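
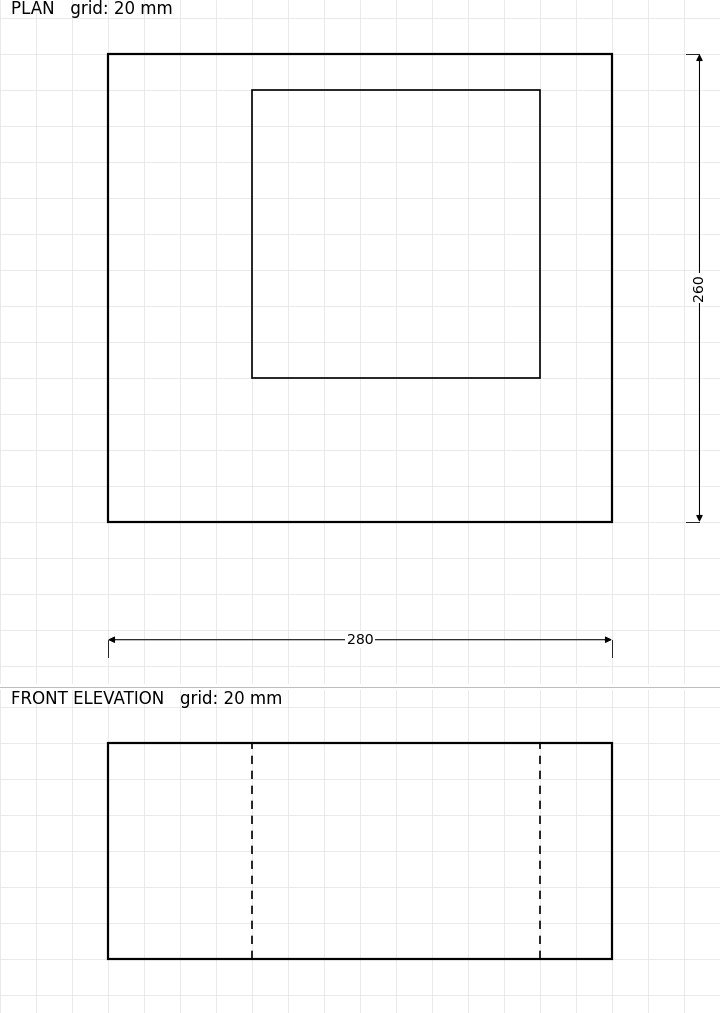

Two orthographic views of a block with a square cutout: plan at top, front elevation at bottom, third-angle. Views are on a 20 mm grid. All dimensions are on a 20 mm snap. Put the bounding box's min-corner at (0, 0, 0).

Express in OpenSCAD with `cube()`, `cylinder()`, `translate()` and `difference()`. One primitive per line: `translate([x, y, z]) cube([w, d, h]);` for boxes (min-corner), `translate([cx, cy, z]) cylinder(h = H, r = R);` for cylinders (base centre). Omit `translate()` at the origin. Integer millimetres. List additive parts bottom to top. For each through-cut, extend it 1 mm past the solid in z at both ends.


difference() {
  cube([280, 260, 120]);
  translate([80, 80, -1]) cube([160, 160, 122]);
}


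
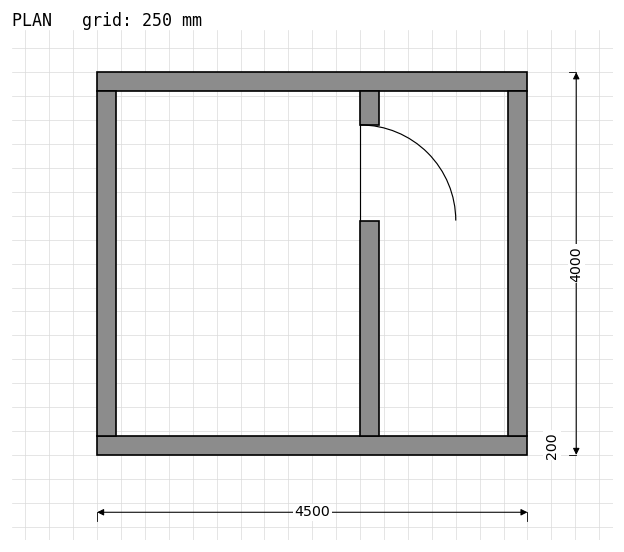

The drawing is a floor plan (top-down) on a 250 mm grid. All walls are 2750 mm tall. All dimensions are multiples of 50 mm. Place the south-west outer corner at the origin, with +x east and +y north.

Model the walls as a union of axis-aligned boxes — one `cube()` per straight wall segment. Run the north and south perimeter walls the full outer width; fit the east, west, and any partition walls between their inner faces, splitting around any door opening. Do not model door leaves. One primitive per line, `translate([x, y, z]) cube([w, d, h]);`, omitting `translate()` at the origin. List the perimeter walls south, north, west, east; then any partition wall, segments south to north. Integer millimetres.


cube([4500, 200, 2750]);
translate([0, 3800, 0]) cube([4500, 200, 2750]);
translate([0, 200, 0]) cube([200, 3600, 2750]);
translate([4300, 200, 0]) cube([200, 3600, 2750]);
translate([2750, 200, 0]) cube([200, 2250, 2750]);
translate([2750, 3450, 0]) cube([200, 350, 2750]);


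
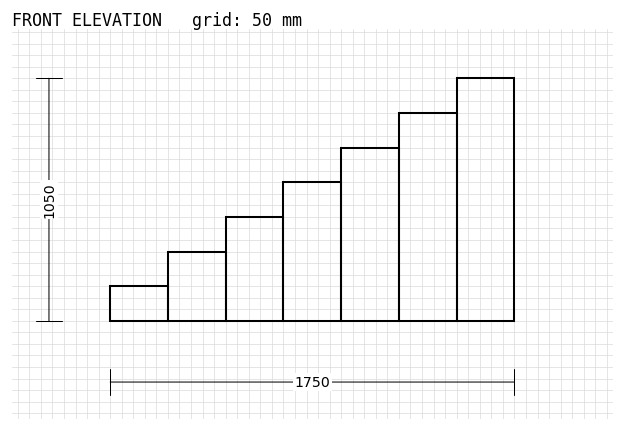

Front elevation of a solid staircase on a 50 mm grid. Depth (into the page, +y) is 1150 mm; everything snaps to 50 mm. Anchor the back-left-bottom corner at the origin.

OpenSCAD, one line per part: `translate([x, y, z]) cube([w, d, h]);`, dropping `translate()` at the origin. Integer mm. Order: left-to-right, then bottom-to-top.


cube([250, 1150, 150]);
translate([250, 0, 0]) cube([250, 1150, 300]);
translate([500, 0, 0]) cube([250, 1150, 450]);
translate([750, 0, 0]) cube([250, 1150, 600]);
translate([1000, 0, 0]) cube([250, 1150, 750]);
translate([1250, 0, 0]) cube([250, 1150, 900]);
translate([1500, 0, 0]) cube([250, 1150, 1050]);


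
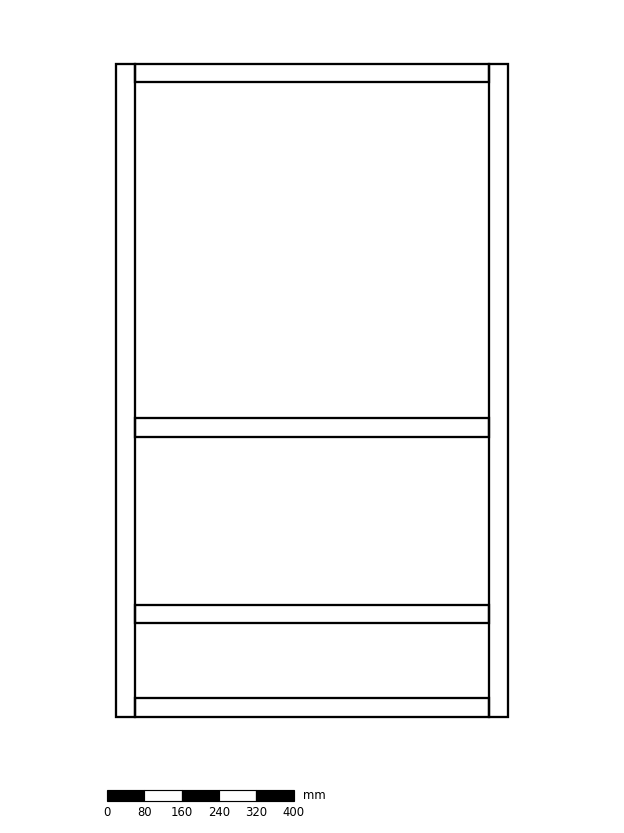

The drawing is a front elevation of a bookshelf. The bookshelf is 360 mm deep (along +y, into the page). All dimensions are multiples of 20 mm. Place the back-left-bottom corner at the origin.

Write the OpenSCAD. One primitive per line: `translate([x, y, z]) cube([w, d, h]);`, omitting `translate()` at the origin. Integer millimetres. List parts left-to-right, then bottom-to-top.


cube([40, 360, 1400]);
translate([40, 0, 0]) cube([760, 360, 40]);
translate([40, 0, 200]) cube([760, 360, 40]);
translate([40, 0, 600]) cube([760, 360, 40]);
translate([40, 0, 1360]) cube([760, 360, 40]);
translate([800, 0, 0]) cube([40, 360, 1400]);


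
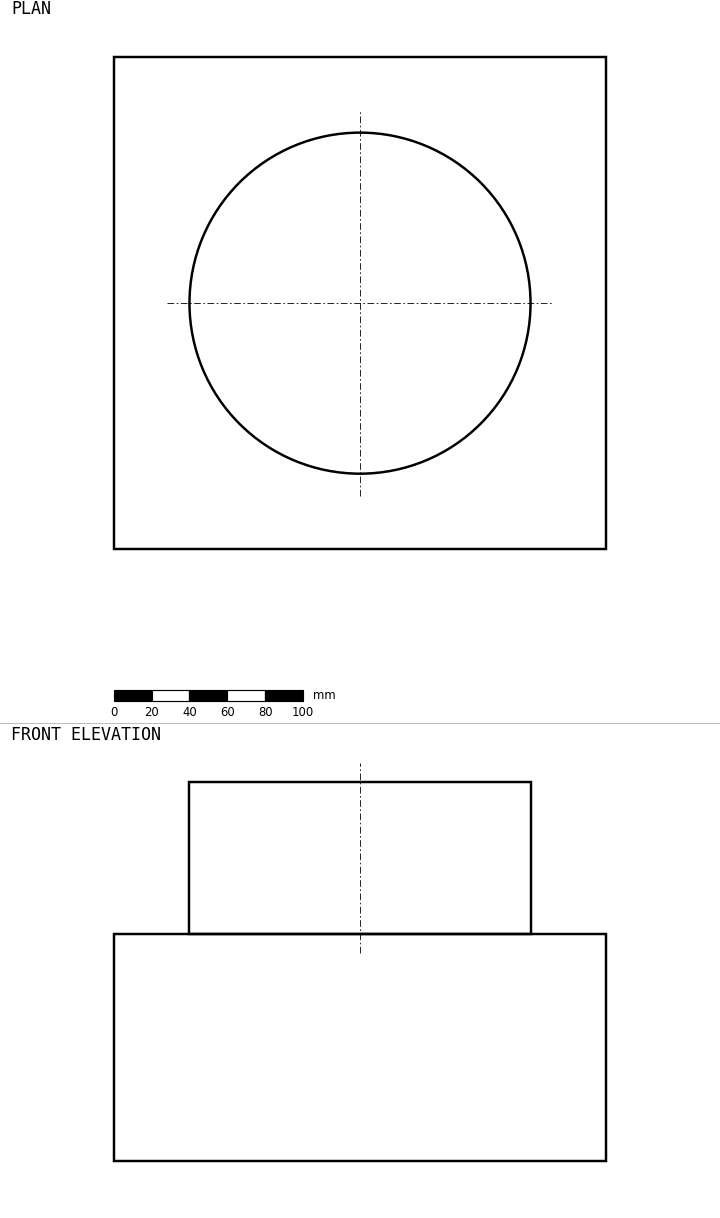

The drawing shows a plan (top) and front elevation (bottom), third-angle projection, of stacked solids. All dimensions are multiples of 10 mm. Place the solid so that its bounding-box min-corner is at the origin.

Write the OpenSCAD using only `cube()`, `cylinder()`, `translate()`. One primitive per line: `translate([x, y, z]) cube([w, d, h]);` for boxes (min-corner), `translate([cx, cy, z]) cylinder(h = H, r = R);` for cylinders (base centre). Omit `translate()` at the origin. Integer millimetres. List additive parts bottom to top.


cube([260, 260, 120]);
translate([130, 130, 120]) cylinder(h = 80, r = 90);


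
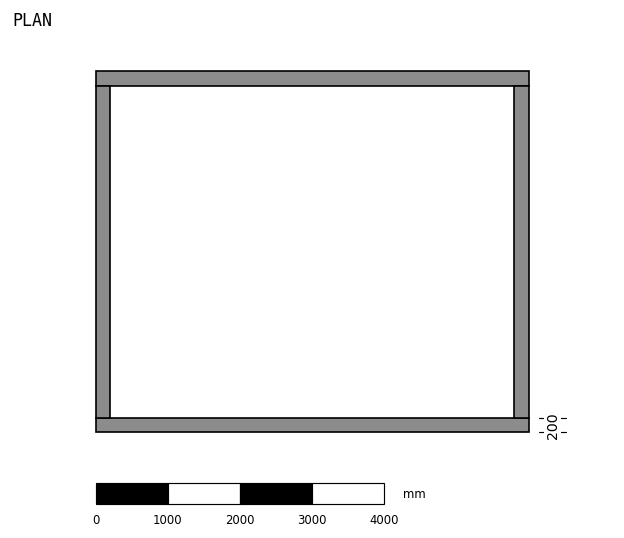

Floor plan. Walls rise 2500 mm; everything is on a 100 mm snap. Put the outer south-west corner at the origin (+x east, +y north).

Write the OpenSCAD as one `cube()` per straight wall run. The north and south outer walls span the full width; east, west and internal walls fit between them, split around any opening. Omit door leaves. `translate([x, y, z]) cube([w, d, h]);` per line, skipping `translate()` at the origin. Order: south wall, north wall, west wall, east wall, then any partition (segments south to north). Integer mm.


cube([6000, 200, 2500]);
translate([0, 4800, 0]) cube([6000, 200, 2500]);
translate([0, 200, 0]) cube([200, 4600, 2500]);
translate([5800, 200, 0]) cube([200, 4600, 2500]);


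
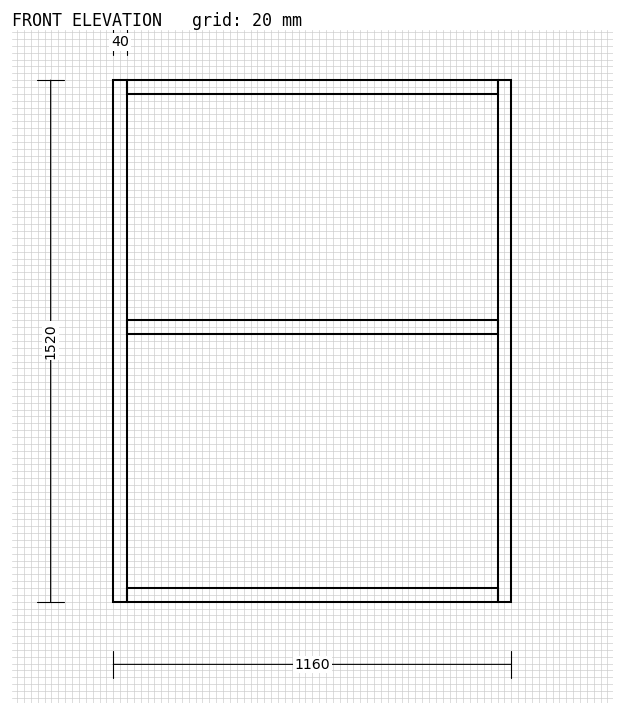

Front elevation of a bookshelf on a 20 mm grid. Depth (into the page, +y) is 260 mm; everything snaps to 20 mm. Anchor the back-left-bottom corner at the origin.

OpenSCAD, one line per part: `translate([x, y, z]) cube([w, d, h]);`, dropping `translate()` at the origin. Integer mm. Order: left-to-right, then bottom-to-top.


cube([40, 260, 1520]);
translate([40, 0, 0]) cube([1080, 260, 40]);
translate([40, 0, 780]) cube([1080, 260, 40]);
translate([40, 0, 1480]) cube([1080, 260, 40]);
translate([1120, 0, 0]) cube([40, 260, 1520]);


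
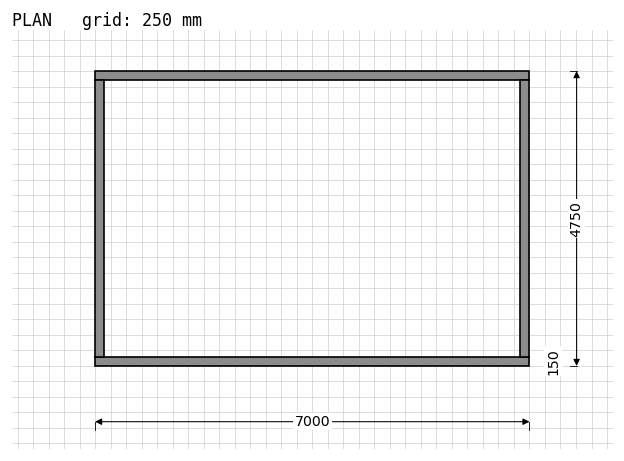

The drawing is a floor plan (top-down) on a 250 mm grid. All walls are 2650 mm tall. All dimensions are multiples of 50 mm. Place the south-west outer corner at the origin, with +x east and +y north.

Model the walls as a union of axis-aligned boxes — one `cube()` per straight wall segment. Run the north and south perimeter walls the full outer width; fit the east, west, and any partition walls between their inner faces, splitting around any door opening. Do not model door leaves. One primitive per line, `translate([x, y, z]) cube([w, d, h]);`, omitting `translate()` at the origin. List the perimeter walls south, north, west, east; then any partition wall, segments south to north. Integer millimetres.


cube([7000, 150, 2650]);
translate([0, 4600, 0]) cube([7000, 150, 2650]);
translate([0, 150, 0]) cube([150, 4450, 2650]);
translate([6850, 150, 0]) cube([150, 4450, 2650]);


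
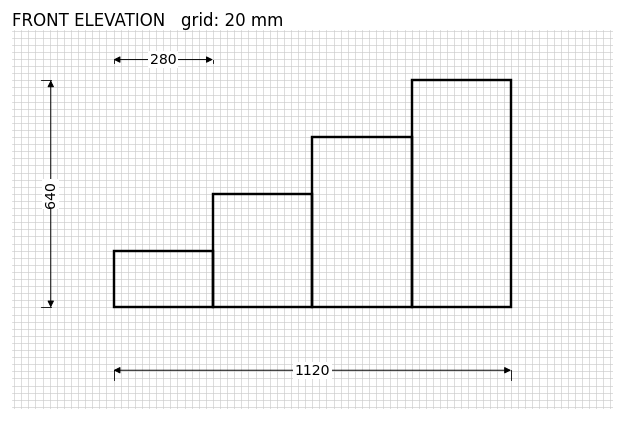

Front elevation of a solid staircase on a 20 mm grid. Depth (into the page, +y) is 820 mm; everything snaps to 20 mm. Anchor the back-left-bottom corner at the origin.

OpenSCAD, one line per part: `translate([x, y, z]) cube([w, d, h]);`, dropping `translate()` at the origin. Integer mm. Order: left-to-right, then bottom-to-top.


cube([280, 820, 160]);
translate([280, 0, 0]) cube([280, 820, 320]);
translate([560, 0, 0]) cube([280, 820, 480]);
translate([840, 0, 0]) cube([280, 820, 640]);


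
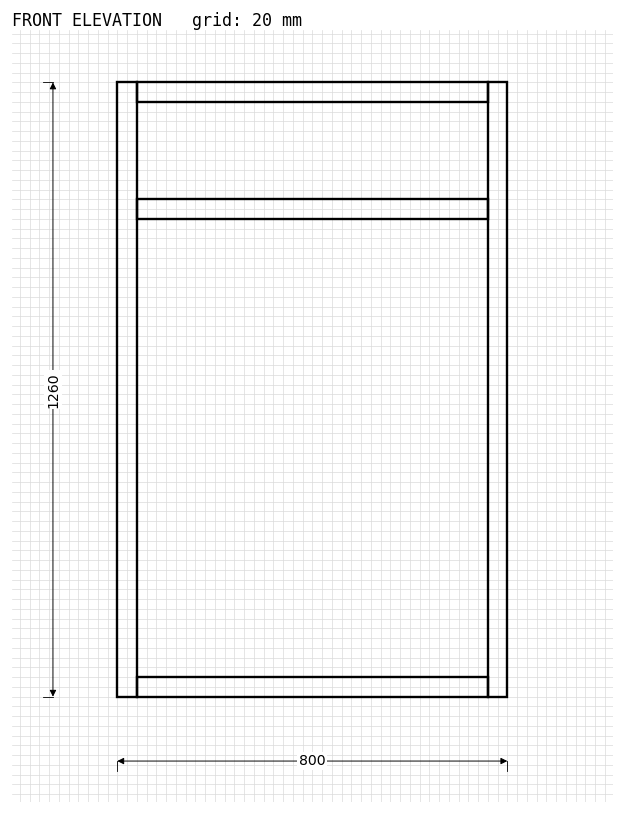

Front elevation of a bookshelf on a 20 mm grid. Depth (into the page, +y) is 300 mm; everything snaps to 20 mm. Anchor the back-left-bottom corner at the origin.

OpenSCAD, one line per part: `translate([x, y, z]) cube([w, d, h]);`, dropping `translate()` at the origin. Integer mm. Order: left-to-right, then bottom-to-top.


cube([40, 300, 1260]);
translate([40, 0, 0]) cube([720, 300, 40]);
translate([40, 0, 980]) cube([720, 300, 40]);
translate([40, 0, 1220]) cube([720, 300, 40]);
translate([760, 0, 0]) cube([40, 300, 1260]);


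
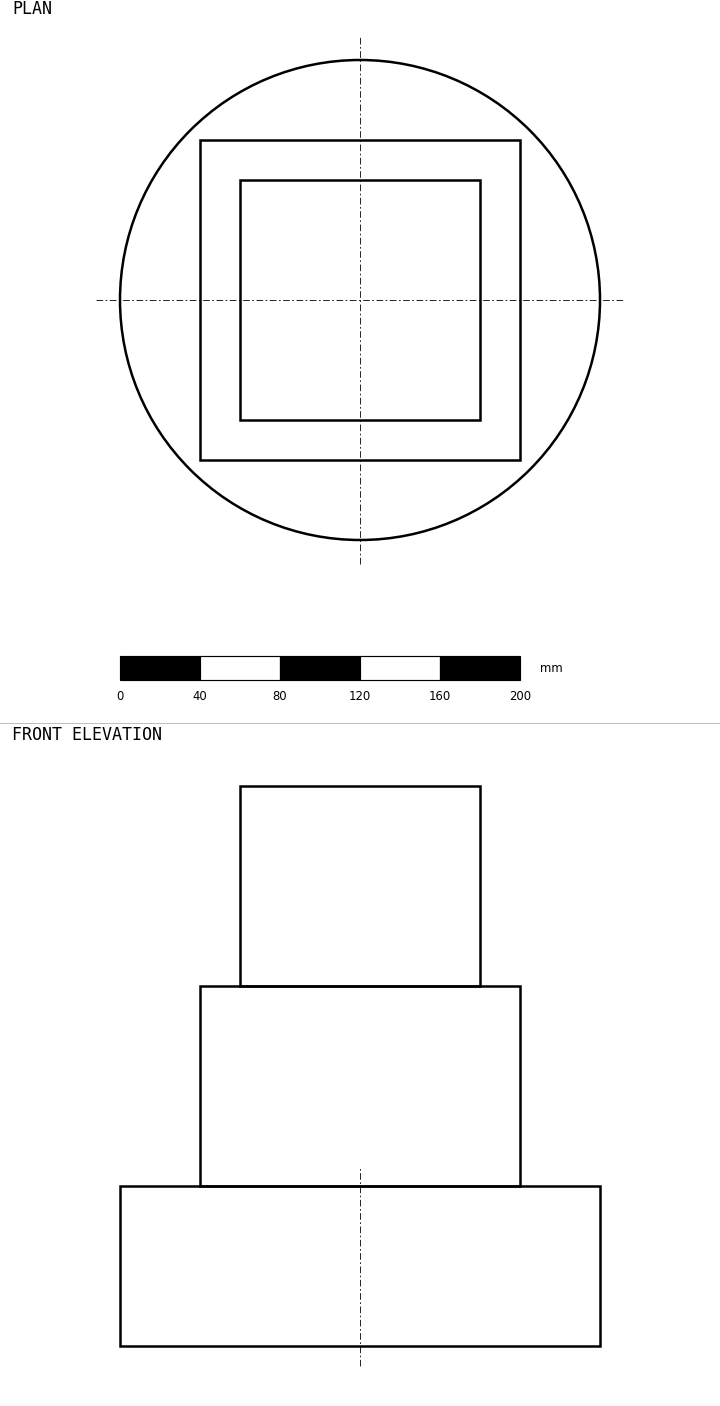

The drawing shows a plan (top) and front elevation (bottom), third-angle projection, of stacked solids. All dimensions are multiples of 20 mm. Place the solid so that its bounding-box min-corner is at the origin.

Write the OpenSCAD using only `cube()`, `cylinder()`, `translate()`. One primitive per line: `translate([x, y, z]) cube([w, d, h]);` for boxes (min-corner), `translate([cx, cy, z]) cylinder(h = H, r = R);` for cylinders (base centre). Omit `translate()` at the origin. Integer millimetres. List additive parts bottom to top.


translate([120, 120, 0]) cylinder(h = 80, r = 120);
translate([40, 40, 80]) cube([160, 160, 100]);
translate([60, 60, 180]) cube([120, 120, 100]);


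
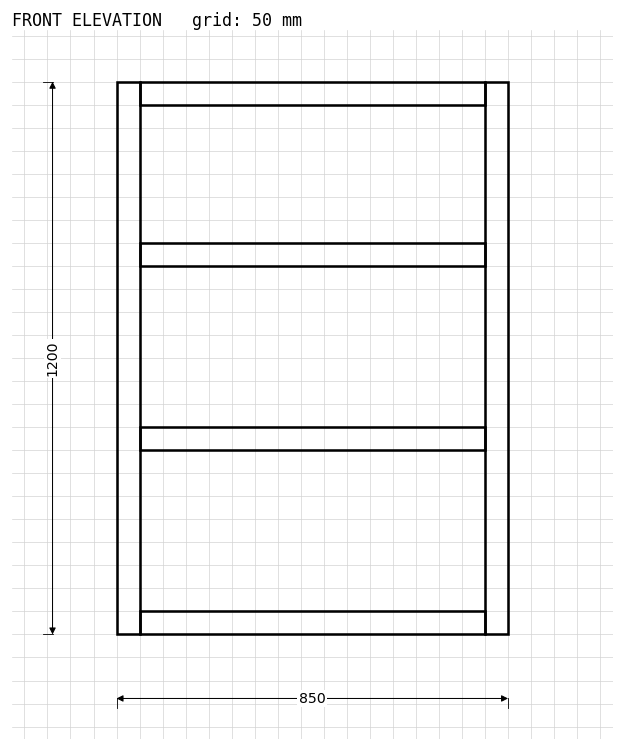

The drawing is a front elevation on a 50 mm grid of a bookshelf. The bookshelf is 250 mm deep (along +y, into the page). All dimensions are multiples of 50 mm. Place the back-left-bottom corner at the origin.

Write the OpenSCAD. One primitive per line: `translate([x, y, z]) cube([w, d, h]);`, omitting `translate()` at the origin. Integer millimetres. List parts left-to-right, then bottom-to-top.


cube([50, 250, 1200]);
translate([50, 0, 0]) cube([750, 250, 50]);
translate([50, 0, 400]) cube([750, 250, 50]);
translate([50, 0, 800]) cube([750, 250, 50]);
translate([50, 0, 1150]) cube([750, 250, 50]);
translate([800, 0, 0]) cube([50, 250, 1200]);


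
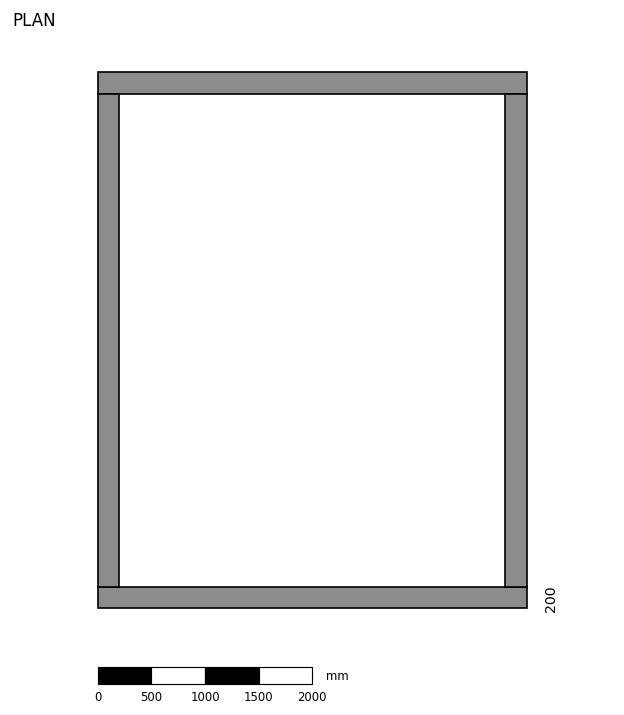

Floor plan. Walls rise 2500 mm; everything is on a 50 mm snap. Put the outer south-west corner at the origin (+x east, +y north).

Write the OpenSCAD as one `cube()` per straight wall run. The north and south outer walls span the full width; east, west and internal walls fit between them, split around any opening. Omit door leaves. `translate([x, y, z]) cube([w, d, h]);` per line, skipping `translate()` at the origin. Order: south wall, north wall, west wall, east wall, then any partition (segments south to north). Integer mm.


cube([4000, 200, 2500]);
translate([0, 4800, 0]) cube([4000, 200, 2500]);
translate([0, 200, 0]) cube([200, 4600, 2500]);
translate([3800, 200, 0]) cube([200, 4600, 2500]);


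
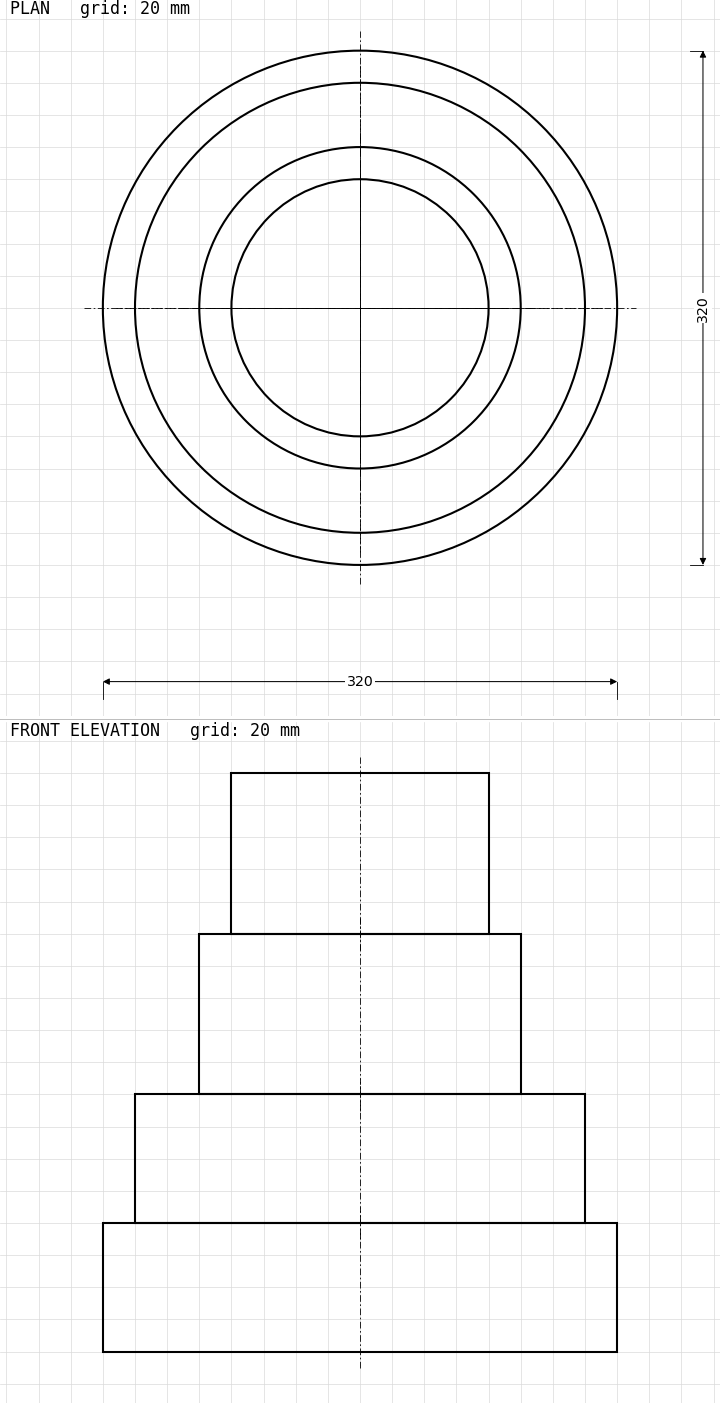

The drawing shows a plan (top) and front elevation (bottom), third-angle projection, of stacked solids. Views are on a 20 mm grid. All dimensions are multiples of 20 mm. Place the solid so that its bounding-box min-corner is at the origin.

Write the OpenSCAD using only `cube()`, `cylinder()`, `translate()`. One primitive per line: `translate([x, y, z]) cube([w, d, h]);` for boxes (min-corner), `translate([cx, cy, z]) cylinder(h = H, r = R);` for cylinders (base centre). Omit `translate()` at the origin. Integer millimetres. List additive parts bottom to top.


translate([160, 160, 0]) cylinder(h = 80, r = 160);
translate([160, 160, 80]) cylinder(h = 80, r = 140);
translate([160, 160, 160]) cylinder(h = 100, r = 100);
translate([160, 160, 260]) cylinder(h = 100, r = 80);


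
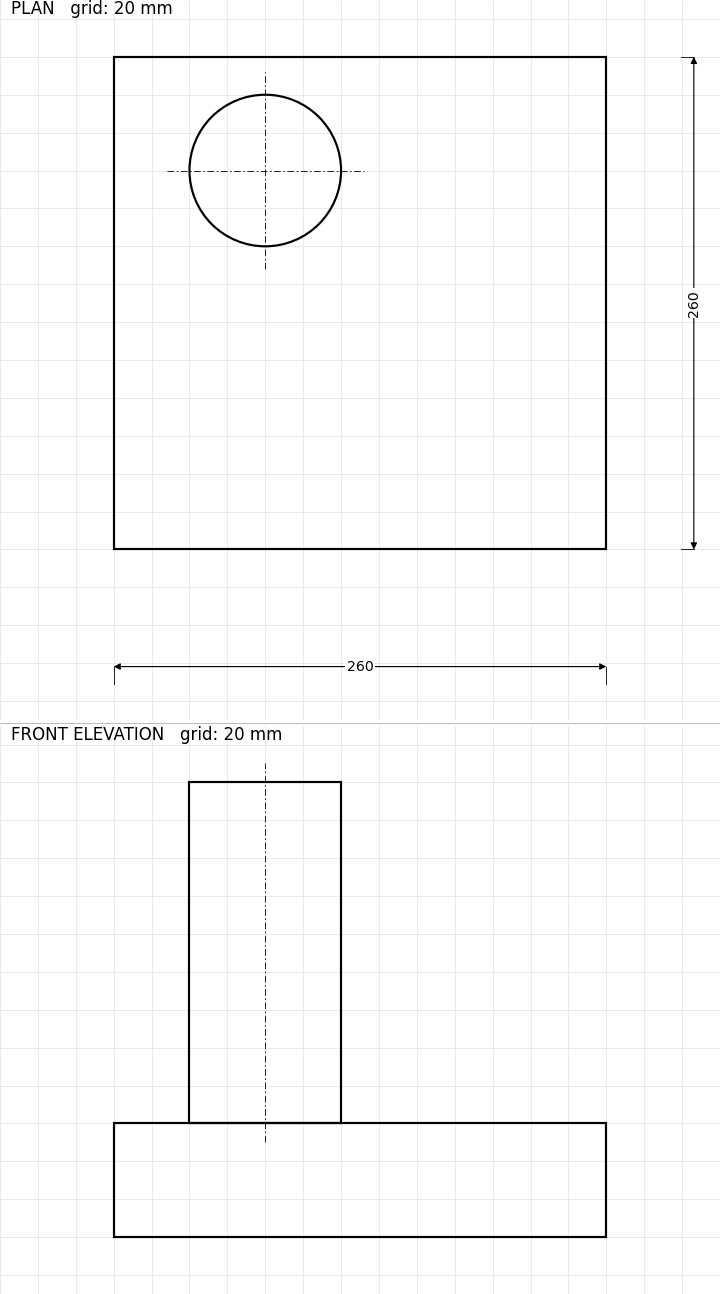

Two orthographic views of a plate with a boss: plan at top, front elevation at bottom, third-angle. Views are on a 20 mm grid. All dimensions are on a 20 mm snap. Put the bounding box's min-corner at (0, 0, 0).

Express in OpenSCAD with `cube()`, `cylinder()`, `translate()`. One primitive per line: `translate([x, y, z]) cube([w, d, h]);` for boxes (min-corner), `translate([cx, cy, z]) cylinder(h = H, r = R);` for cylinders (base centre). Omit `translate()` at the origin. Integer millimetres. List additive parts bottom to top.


cube([260, 260, 60]);
translate([80, 200, 60]) cylinder(h = 180, r = 40);


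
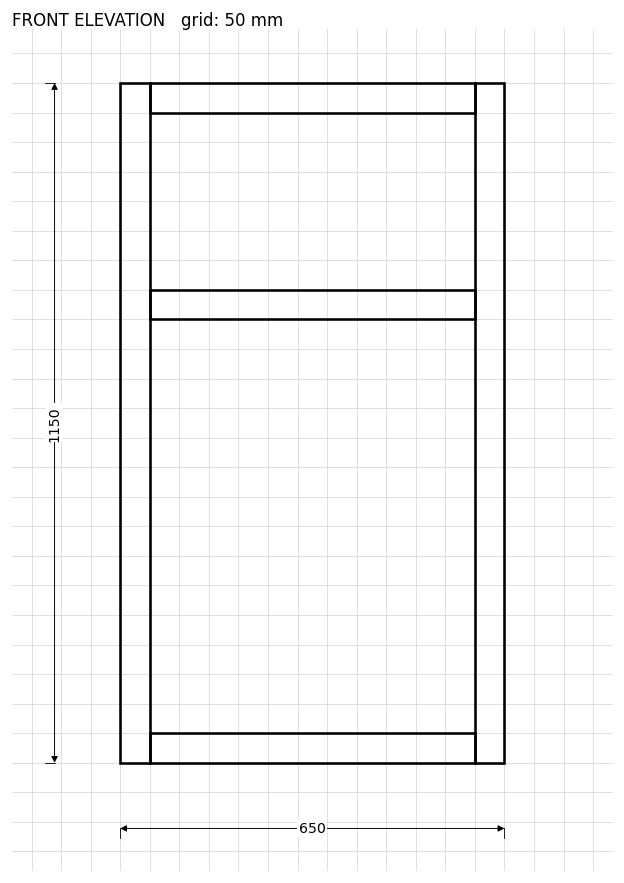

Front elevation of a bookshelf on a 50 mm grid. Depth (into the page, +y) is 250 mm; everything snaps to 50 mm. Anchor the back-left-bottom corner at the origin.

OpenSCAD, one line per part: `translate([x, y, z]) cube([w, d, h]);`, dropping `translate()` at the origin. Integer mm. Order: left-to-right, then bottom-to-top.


cube([50, 250, 1150]);
translate([50, 0, 0]) cube([550, 250, 50]);
translate([50, 0, 750]) cube([550, 250, 50]);
translate([50, 0, 1100]) cube([550, 250, 50]);
translate([600, 0, 0]) cube([50, 250, 1150]);


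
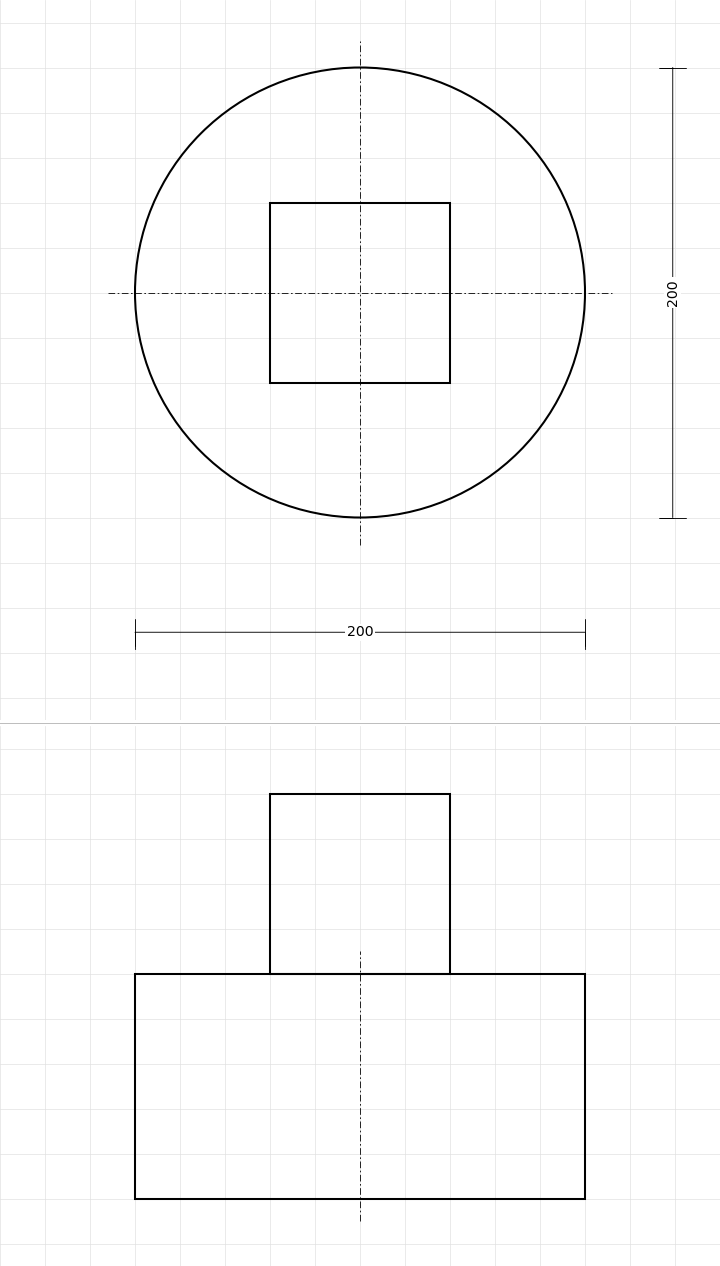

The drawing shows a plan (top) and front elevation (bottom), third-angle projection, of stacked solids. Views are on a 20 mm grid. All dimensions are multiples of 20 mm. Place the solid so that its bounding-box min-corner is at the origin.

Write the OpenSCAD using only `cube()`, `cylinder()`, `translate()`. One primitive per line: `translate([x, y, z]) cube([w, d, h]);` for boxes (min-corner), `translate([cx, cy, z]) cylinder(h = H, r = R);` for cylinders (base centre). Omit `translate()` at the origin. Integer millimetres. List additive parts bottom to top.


translate([100, 100, 0]) cylinder(h = 100, r = 100);
translate([60, 60, 100]) cube([80, 80, 80]);


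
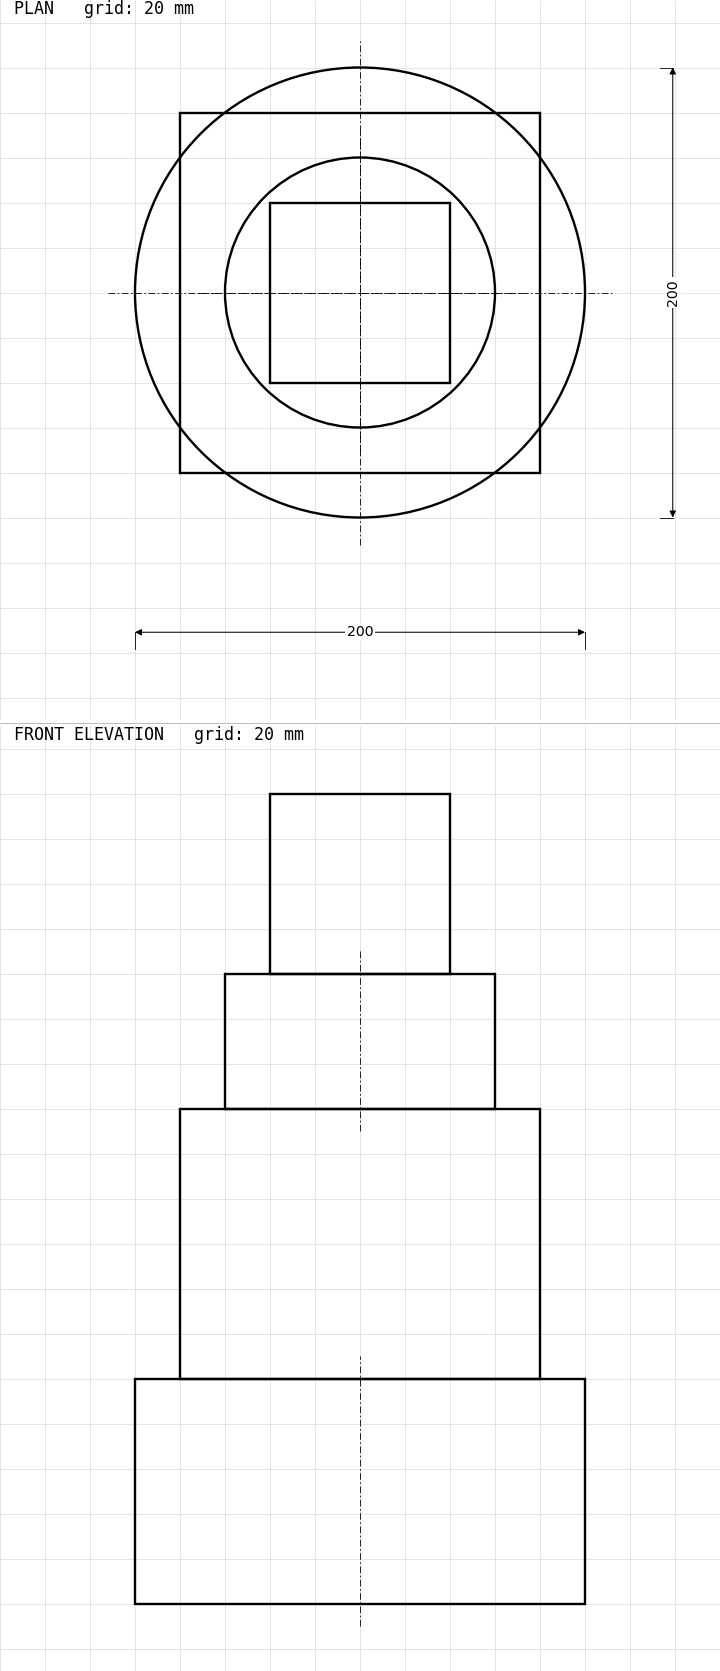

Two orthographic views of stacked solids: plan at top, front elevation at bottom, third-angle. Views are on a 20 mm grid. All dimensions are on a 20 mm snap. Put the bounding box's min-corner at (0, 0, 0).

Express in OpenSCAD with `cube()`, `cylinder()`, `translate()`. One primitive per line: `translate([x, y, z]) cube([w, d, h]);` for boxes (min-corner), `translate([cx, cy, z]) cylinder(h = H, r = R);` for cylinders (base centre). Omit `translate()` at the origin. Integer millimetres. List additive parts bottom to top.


translate([100, 100, 0]) cylinder(h = 100, r = 100);
translate([20, 20, 100]) cube([160, 160, 120]);
translate([100, 100, 220]) cylinder(h = 60, r = 60);
translate([60, 60, 280]) cube([80, 80, 80]);


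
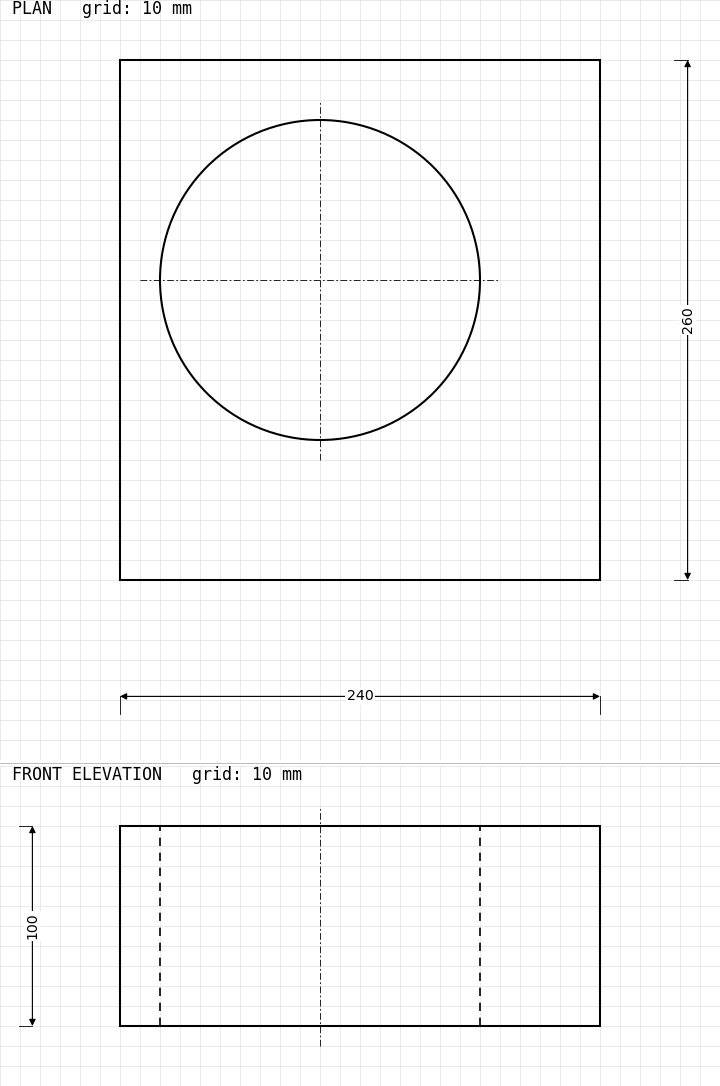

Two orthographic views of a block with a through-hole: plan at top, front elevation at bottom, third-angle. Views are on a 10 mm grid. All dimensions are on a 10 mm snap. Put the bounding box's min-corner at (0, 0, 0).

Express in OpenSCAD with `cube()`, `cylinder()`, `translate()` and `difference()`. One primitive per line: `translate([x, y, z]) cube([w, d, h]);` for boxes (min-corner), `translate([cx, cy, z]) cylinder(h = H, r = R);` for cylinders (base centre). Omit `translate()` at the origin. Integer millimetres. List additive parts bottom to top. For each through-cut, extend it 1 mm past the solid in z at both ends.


difference() {
  cube([240, 260, 100]);
  translate([100, 150, -1]) cylinder(h = 102, r = 80);
}


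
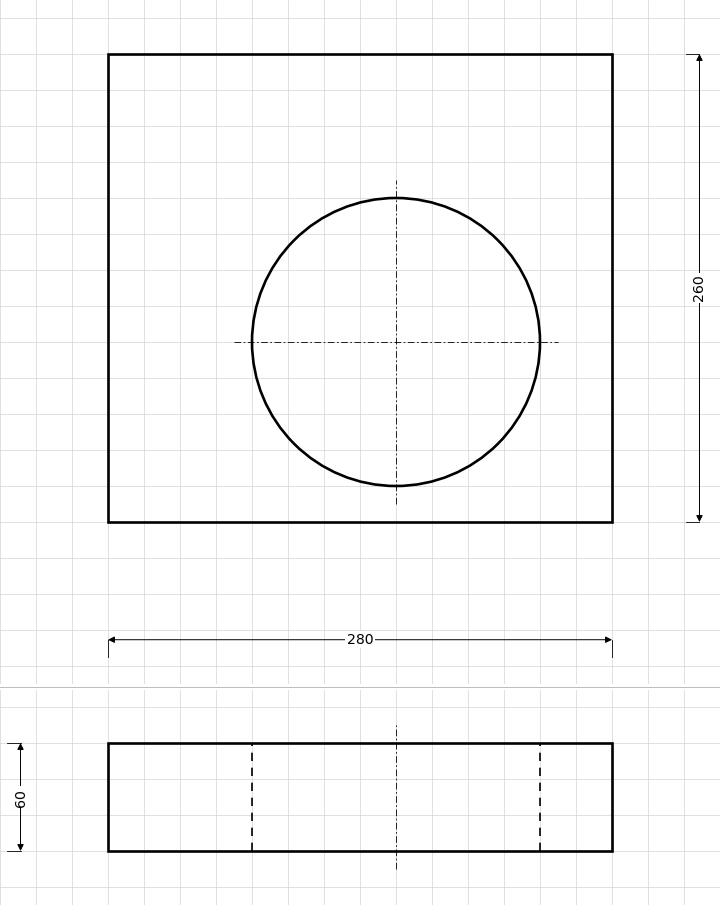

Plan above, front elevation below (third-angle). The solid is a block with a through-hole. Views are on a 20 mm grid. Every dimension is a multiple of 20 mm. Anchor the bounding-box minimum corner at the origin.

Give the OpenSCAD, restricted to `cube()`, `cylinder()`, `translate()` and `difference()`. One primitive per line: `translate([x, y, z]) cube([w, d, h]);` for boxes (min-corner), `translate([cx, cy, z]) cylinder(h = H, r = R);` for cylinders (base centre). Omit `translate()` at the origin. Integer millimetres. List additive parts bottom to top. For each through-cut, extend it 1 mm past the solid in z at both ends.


difference() {
  cube([280, 260, 60]);
  translate([160, 100, -1]) cylinder(h = 62, r = 80);
}


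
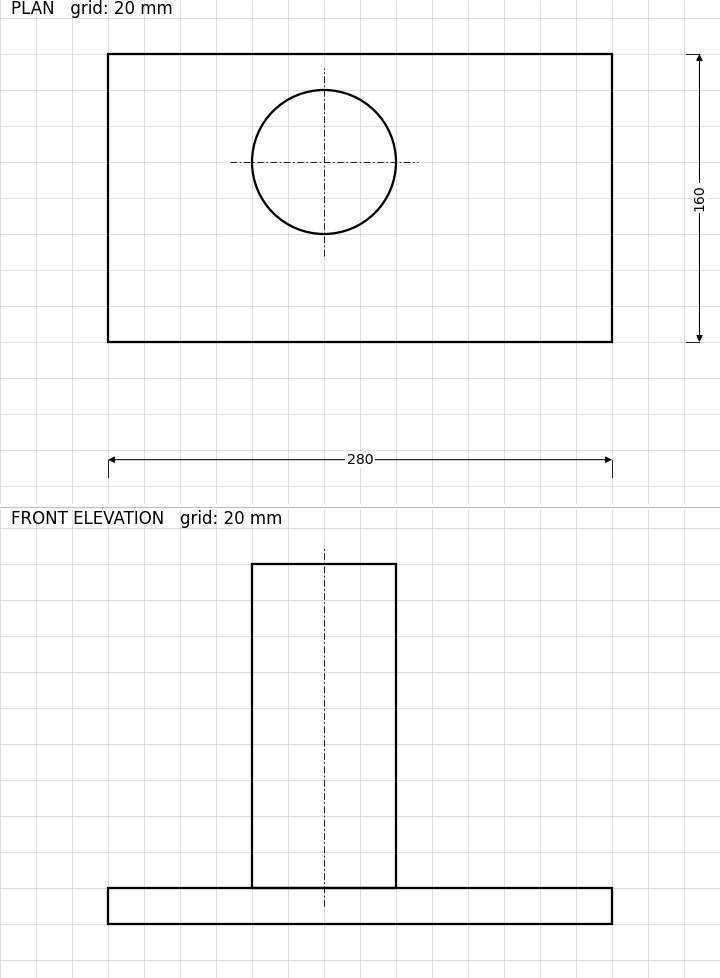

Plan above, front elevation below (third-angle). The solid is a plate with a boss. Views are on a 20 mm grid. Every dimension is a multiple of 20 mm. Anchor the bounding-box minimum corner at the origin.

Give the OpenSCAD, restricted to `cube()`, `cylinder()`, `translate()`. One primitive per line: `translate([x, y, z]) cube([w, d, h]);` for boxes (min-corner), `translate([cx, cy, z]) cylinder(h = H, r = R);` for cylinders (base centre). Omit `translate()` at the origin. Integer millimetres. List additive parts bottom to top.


cube([280, 160, 20]);
translate([120, 100, 20]) cylinder(h = 180, r = 40);


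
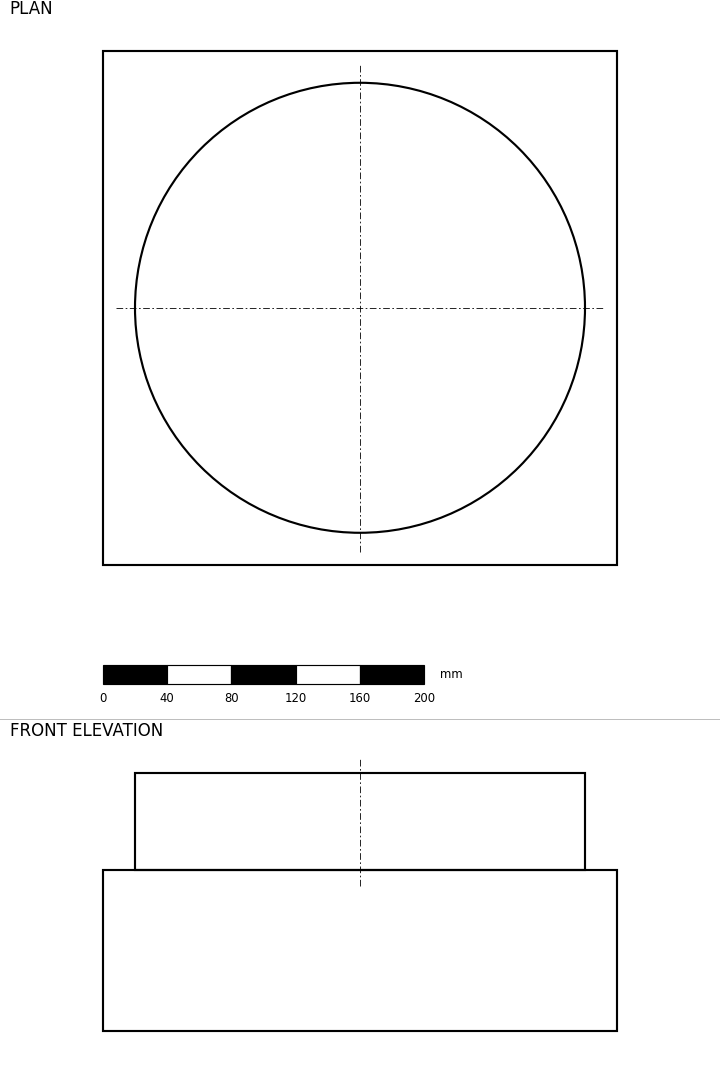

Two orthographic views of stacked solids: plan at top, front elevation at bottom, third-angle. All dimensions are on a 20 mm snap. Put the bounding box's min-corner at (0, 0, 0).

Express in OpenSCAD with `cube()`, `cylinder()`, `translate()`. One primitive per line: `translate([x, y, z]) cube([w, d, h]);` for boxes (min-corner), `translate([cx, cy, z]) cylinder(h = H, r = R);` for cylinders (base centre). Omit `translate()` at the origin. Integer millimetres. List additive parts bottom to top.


cube([320, 320, 100]);
translate([160, 160, 100]) cylinder(h = 60, r = 140);


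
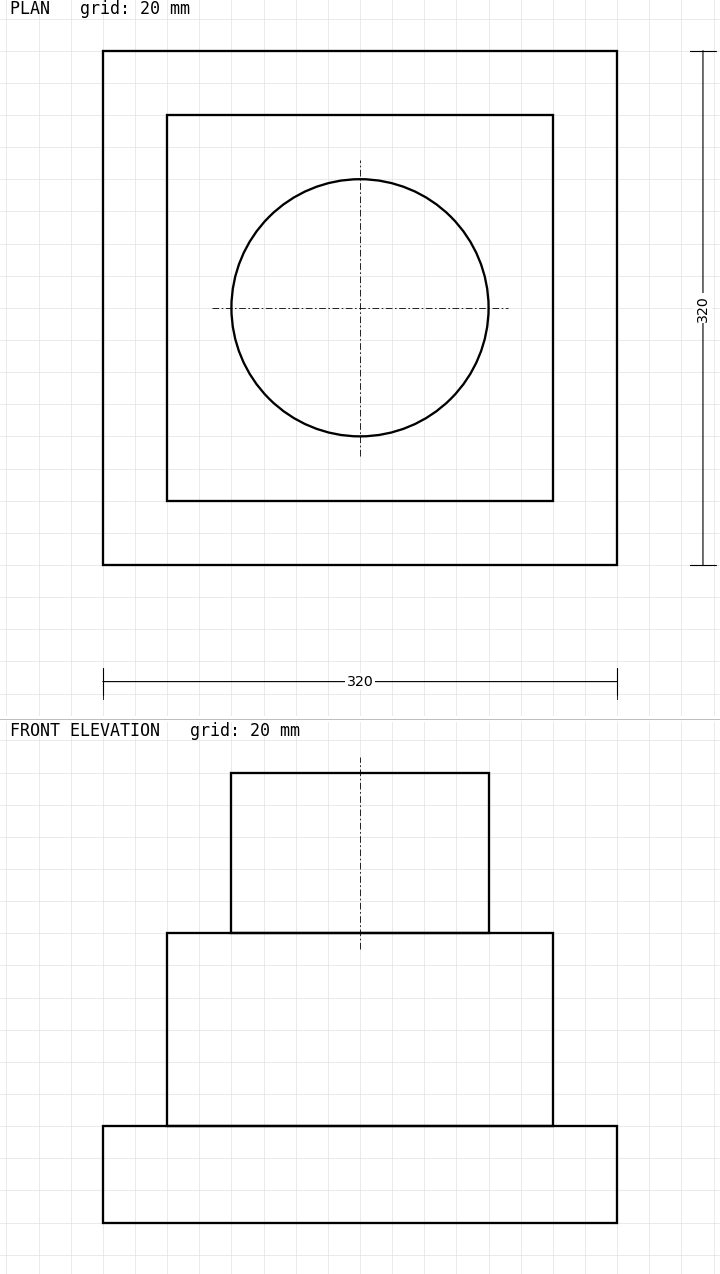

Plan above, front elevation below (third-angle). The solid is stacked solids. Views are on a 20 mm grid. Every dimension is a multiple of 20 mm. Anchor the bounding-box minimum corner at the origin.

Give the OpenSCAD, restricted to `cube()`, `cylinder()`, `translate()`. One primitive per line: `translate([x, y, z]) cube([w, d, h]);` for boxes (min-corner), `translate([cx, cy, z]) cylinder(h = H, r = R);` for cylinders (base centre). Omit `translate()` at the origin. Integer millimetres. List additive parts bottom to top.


cube([320, 320, 60]);
translate([40, 40, 60]) cube([240, 240, 120]);
translate([160, 160, 180]) cylinder(h = 100, r = 80);


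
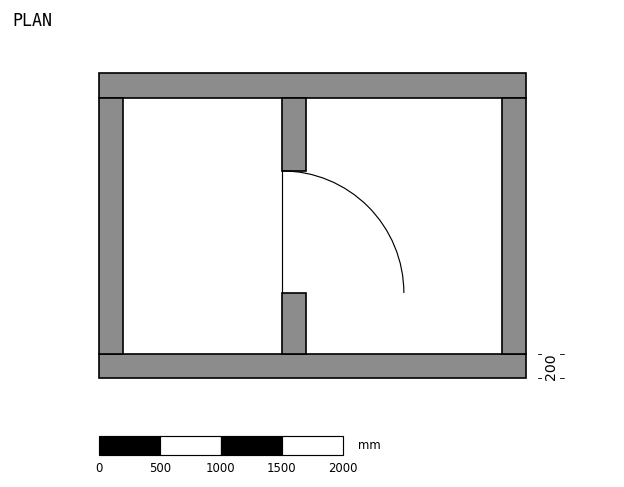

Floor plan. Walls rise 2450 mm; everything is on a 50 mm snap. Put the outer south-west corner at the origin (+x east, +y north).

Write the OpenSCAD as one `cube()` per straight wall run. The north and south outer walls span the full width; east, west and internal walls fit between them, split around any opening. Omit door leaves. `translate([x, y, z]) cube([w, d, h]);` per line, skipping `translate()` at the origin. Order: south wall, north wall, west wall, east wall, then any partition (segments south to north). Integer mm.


cube([3500, 200, 2450]);
translate([0, 2300, 0]) cube([3500, 200, 2450]);
translate([0, 200, 0]) cube([200, 2100, 2450]);
translate([3300, 200, 0]) cube([200, 2100, 2450]);
translate([1500, 200, 0]) cube([200, 500, 2450]);
translate([1500, 1700, 0]) cube([200, 600, 2450]);


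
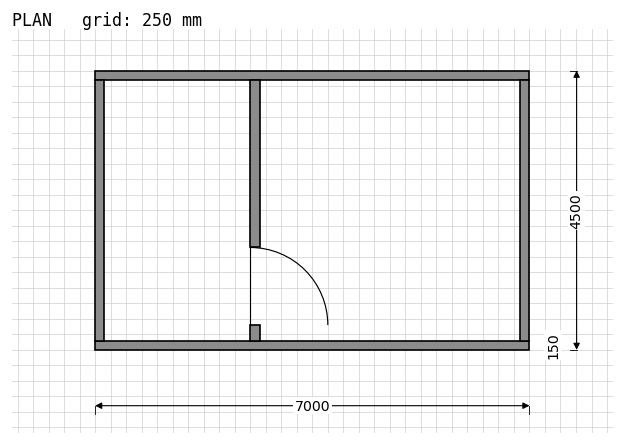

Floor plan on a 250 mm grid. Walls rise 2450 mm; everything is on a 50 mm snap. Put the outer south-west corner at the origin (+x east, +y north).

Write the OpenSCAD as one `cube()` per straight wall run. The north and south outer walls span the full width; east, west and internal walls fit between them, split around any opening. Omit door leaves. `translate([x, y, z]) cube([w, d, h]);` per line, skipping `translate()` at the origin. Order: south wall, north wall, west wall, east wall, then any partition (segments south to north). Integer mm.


cube([7000, 150, 2450]);
translate([0, 4350, 0]) cube([7000, 150, 2450]);
translate([0, 150, 0]) cube([150, 4200, 2450]);
translate([6850, 150, 0]) cube([150, 4200, 2450]);
translate([2500, 150, 0]) cube([150, 250, 2450]);
translate([2500, 1650, 0]) cube([150, 2700, 2450]);


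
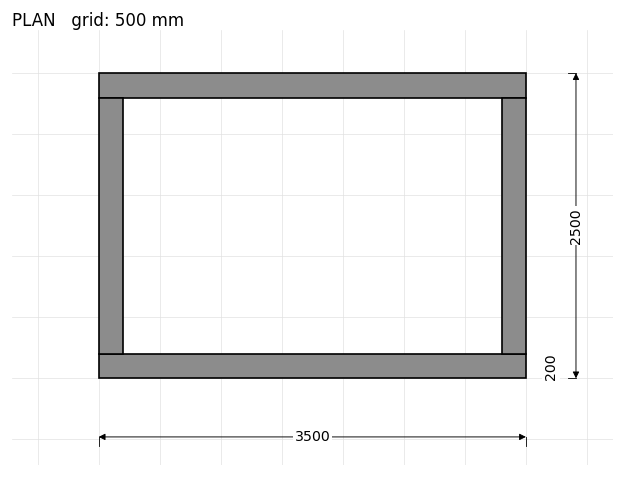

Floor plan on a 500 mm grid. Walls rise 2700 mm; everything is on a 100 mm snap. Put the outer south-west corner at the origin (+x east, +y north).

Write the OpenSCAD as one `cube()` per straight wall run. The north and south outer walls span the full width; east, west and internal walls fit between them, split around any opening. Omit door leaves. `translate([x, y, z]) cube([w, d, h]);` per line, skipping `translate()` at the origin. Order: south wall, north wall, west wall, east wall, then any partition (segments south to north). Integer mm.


cube([3500, 200, 2700]);
translate([0, 2300, 0]) cube([3500, 200, 2700]);
translate([0, 200, 0]) cube([200, 2100, 2700]);
translate([3300, 200, 0]) cube([200, 2100, 2700]);


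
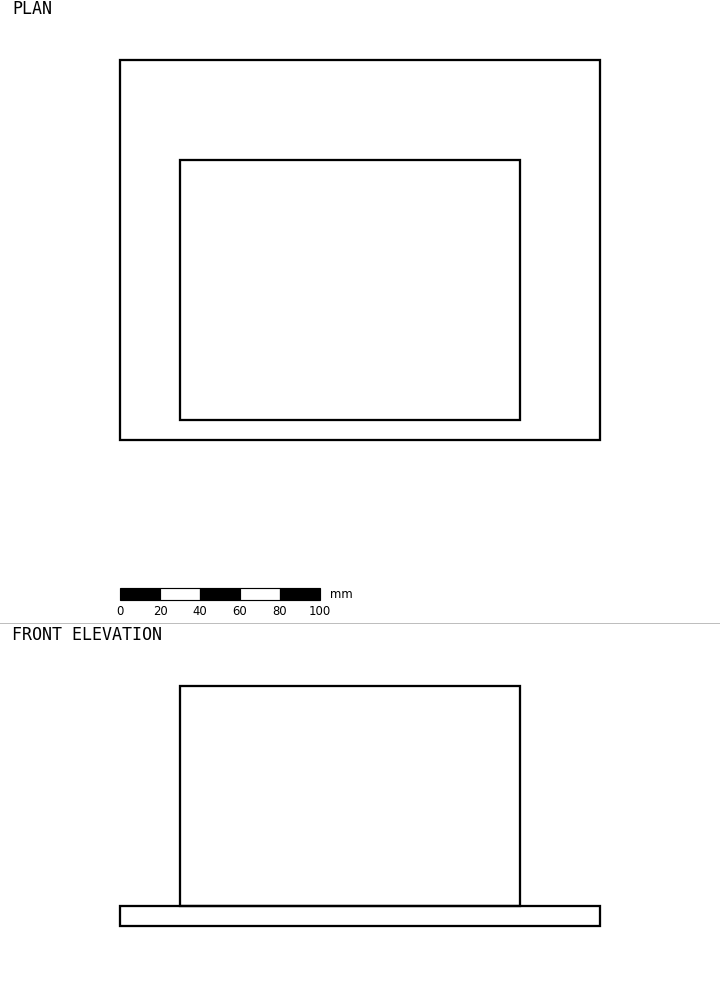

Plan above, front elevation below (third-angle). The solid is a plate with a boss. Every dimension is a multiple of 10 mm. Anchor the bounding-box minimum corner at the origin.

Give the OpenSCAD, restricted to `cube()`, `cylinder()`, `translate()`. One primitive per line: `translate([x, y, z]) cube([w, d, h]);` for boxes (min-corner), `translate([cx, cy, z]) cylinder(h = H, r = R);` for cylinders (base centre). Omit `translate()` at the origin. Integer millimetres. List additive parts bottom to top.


cube([240, 190, 10]);
translate([30, 10, 10]) cube([170, 130, 110]);


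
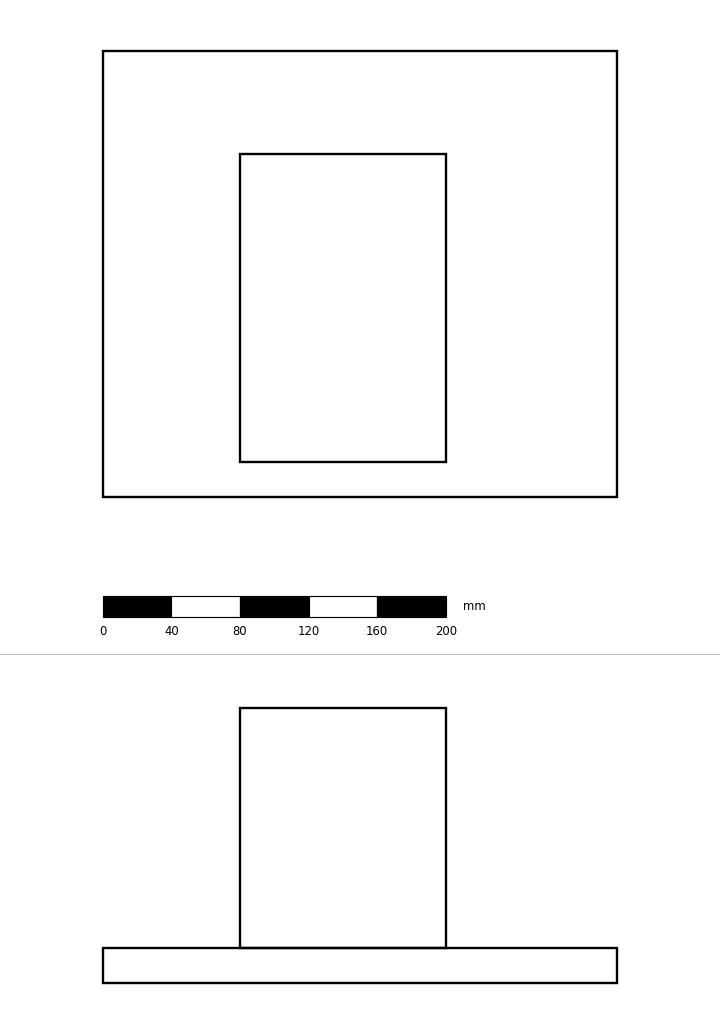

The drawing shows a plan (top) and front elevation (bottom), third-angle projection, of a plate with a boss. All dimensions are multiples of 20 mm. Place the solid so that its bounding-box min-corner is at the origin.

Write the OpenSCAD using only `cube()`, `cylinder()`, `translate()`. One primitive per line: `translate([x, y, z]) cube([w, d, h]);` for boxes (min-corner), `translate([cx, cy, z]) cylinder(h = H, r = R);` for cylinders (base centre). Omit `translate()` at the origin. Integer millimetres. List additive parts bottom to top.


cube([300, 260, 20]);
translate([80, 20, 20]) cube([120, 180, 140]);


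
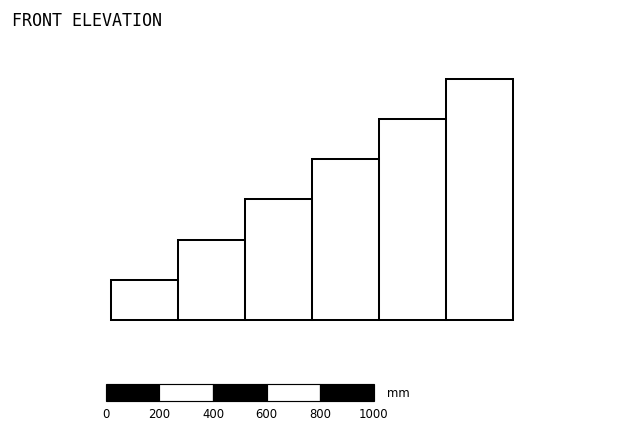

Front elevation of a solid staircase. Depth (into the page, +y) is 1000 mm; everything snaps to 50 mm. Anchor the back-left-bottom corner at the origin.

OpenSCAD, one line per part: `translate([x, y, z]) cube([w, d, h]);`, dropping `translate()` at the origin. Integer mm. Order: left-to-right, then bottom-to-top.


cube([250, 1000, 150]);
translate([250, 0, 0]) cube([250, 1000, 300]);
translate([500, 0, 0]) cube([250, 1000, 450]);
translate([750, 0, 0]) cube([250, 1000, 600]);
translate([1000, 0, 0]) cube([250, 1000, 750]);
translate([1250, 0, 0]) cube([250, 1000, 900]);


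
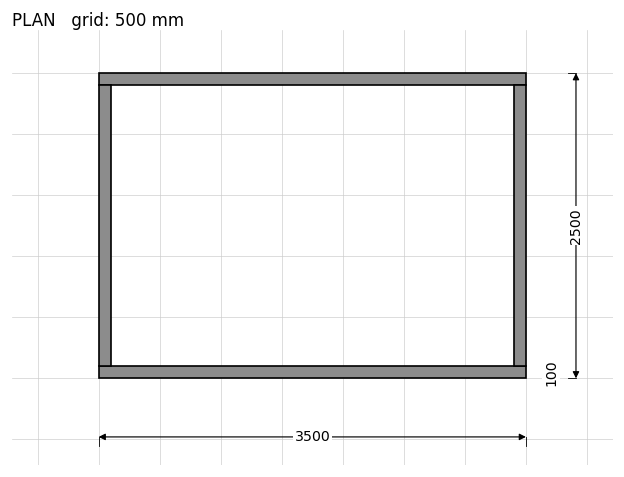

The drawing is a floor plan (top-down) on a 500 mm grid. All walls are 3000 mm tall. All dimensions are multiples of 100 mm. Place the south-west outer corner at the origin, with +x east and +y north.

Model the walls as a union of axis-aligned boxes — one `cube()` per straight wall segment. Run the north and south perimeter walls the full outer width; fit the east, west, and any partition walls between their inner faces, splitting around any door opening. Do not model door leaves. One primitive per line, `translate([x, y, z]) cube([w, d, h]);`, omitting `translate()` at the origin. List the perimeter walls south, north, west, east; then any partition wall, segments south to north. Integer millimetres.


cube([3500, 100, 3000]);
translate([0, 2400, 0]) cube([3500, 100, 3000]);
translate([0, 100, 0]) cube([100, 2300, 3000]);
translate([3400, 100, 0]) cube([100, 2300, 3000]);


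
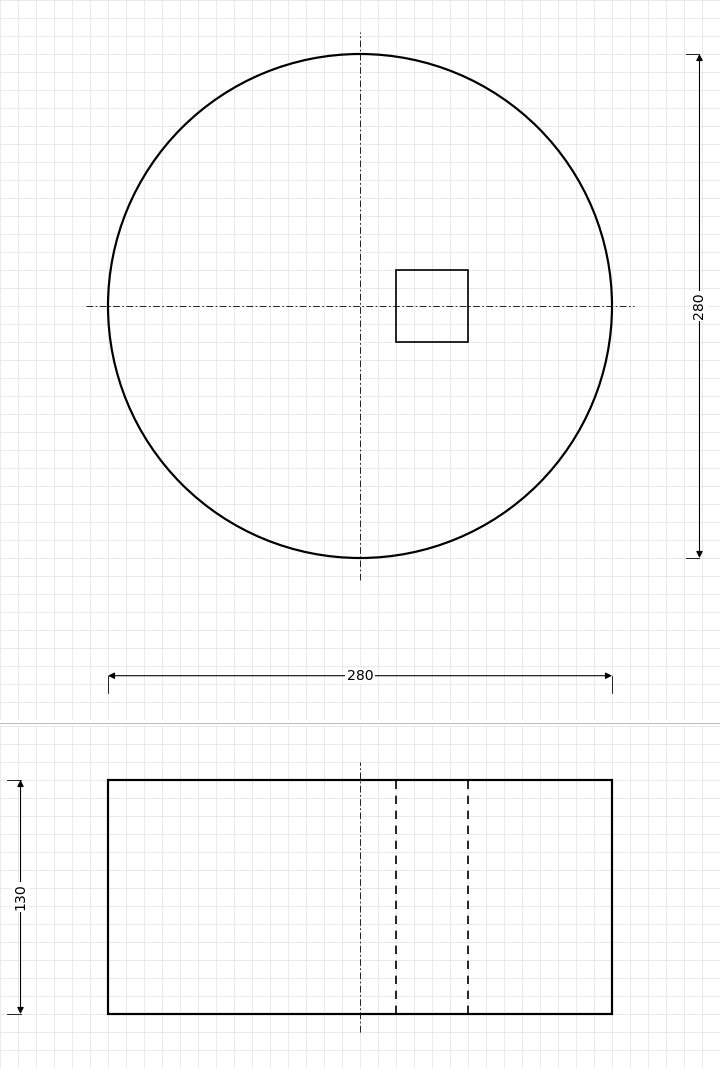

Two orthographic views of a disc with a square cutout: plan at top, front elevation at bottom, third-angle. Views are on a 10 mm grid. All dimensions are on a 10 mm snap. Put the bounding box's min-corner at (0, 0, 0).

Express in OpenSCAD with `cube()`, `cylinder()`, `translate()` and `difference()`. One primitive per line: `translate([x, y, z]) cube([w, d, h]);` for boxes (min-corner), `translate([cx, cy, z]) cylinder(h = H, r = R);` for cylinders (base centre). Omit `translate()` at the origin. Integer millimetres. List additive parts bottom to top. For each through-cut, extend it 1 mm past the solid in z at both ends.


difference() {
  translate([140, 140, 0]) cylinder(h = 130, r = 140);
  translate([160, 120, -1]) cube([40, 40, 132]);
}


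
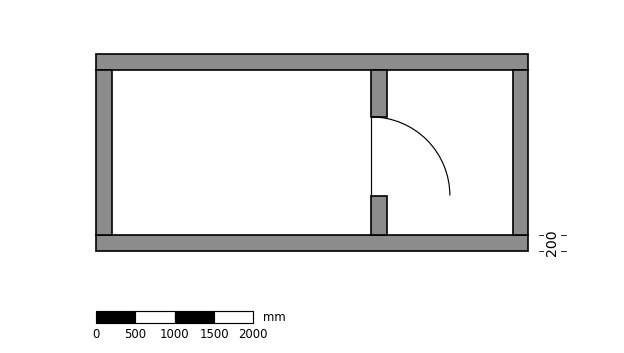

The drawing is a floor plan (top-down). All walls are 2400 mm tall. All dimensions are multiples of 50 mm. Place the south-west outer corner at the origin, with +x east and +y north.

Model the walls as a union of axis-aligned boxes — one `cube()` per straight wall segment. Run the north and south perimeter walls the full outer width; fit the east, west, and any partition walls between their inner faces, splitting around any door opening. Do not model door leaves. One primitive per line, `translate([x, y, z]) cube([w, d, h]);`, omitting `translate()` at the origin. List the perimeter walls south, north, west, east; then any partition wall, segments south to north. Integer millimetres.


cube([5500, 200, 2400]);
translate([0, 2300, 0]) cube([5500, 200, 2400]);
translate([0, 200, 0]) cube([200, 2100, 2400]);
translate([5300, 200, 0]) cube([200, 2100, 2400]);
translate([3500, 200, 0]) cube([200, 500, 2400]);
translate([3500, 1700, 0]) cube([200, 600, 2400]);


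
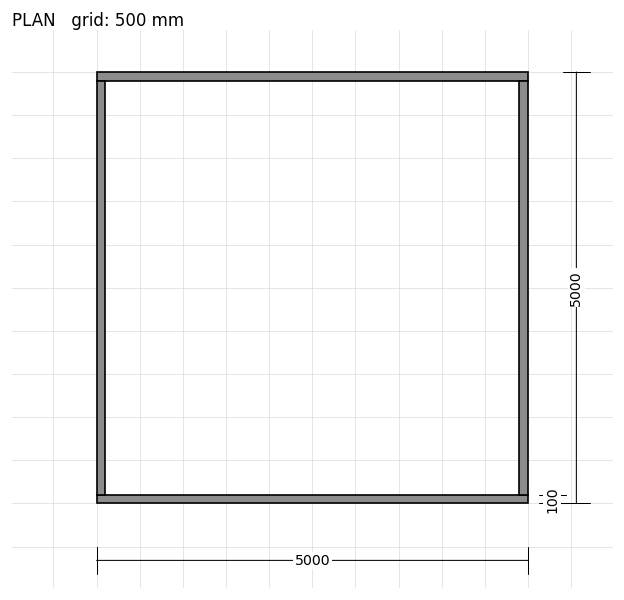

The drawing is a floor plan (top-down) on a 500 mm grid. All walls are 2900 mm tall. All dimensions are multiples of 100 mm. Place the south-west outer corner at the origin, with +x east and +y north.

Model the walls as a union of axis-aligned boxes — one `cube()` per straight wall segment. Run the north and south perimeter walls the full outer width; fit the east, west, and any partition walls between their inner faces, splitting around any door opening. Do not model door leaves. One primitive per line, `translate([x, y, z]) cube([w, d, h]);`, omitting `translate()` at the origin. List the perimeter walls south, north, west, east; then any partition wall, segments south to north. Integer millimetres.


cube([5000, 100, 2900]);
translate([0, 4900, 0]) cube([5000, 100, 2900]);
translate([0, 100, 0]) cube([100, 4800, 2900]);
translate([4900, 100, 0]) cube([100, 4800, 2900]);


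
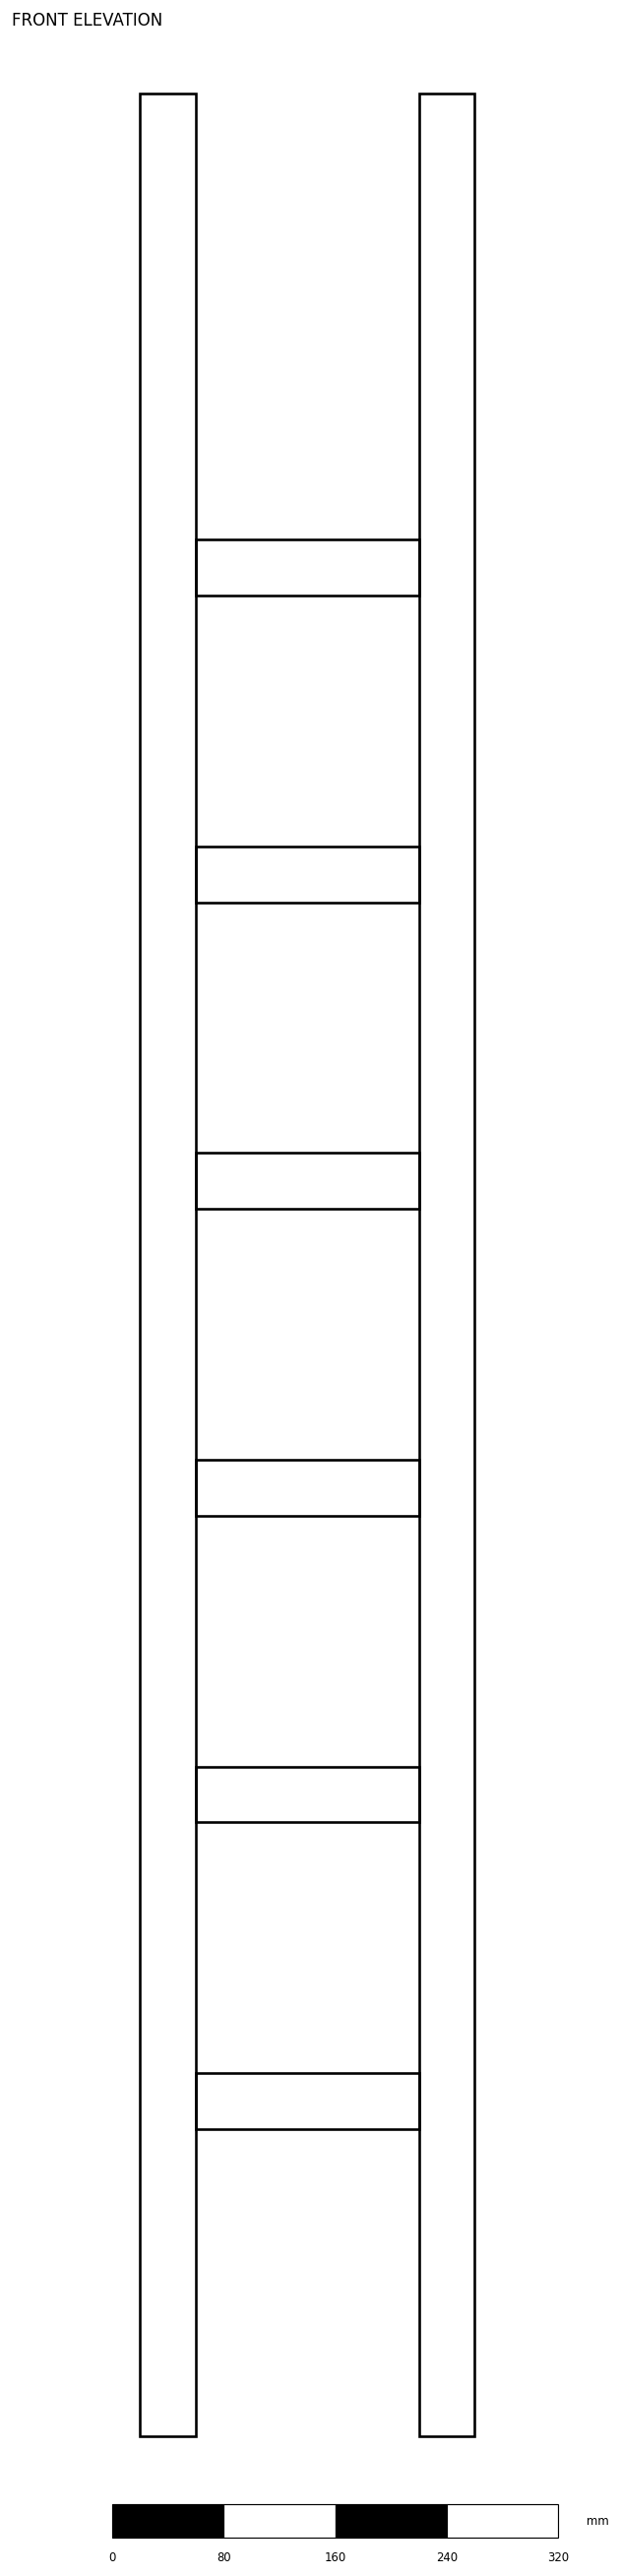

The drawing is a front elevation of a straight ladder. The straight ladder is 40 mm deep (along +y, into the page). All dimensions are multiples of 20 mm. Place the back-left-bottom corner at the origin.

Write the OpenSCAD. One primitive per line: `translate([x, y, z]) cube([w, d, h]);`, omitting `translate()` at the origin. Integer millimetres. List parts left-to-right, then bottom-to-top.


cube([40, 40, 1680]);
translate([40, 0, 220]) cube([160, 40, 40]);
translate([40, 0, 440]) cube([160, 40, 40]);
translate([40, 0, 660]) cube([160, 40, 40]);
translate([40, 0, 880]) cube([160, 40, 40]);
translate([40, 0, 1100]) cube([160, 40, 40]);
translate([40, 0, 1320]) cube([160, 40, 40]);
translate([200, 0, 0]) cube([40, 40, 1680]);


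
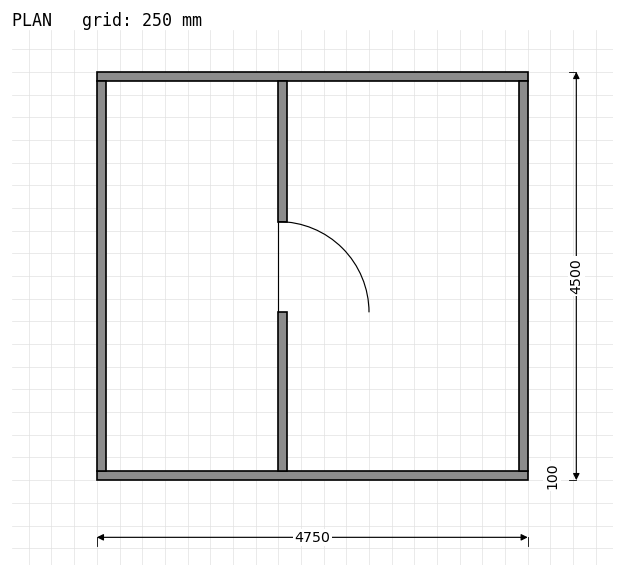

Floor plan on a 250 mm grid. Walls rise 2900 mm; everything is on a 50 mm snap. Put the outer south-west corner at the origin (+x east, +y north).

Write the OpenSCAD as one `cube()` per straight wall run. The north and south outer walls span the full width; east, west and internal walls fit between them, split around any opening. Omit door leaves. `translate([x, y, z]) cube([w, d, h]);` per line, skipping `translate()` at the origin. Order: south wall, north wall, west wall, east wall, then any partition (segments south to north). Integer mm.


cube([4750, 100, 2900]);
translate([0, 4400, 0]) cube([4750, 100, 2900]);
translate([0, 100, 0]) cube([100, 4300, 2900]);
translate([4650, 100, 0]) cube([100, 4300, 2900]);
translate([2000, 100, 0]) cube([100, 1750, 2900]);
translate([2000, 2850, 0]) cube([100, 1550, 2900]);


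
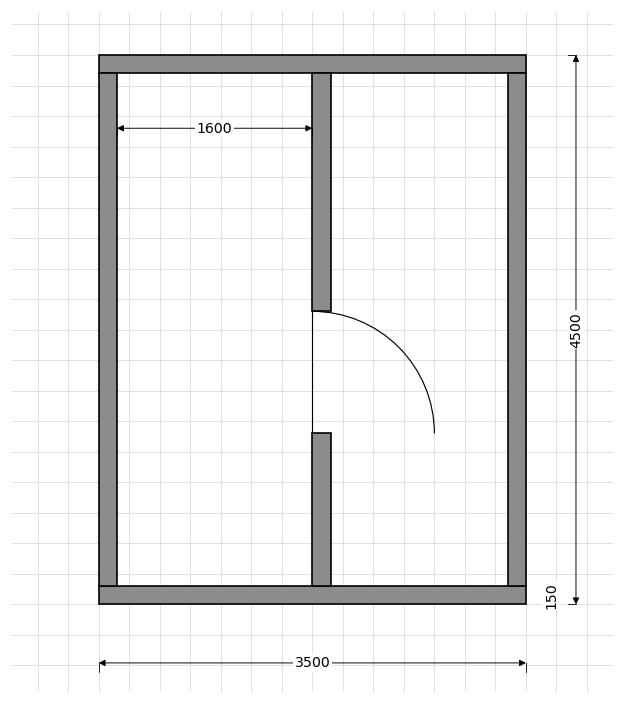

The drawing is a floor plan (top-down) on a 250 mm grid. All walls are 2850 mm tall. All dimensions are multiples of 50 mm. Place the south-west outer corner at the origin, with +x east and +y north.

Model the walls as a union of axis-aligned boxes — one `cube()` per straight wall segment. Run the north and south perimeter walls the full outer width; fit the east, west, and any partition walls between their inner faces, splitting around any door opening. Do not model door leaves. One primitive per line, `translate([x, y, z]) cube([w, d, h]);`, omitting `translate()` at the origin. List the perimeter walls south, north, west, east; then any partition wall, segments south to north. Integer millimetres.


cube([3500, 150, 2850]);
translate([0, 4350, 0]) cube([3500, 150, 2850]);
translate([0, 150, 0]) cube([150, 4200, 2850]);
translate([3350, 150, 0]) cube([150, 4200, 2850]);
translate([1750, 150, 0]) cube([150, 1250, 2850]);
translate([1750, 2400, 0]) cube([150, 1950, 2850]);
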